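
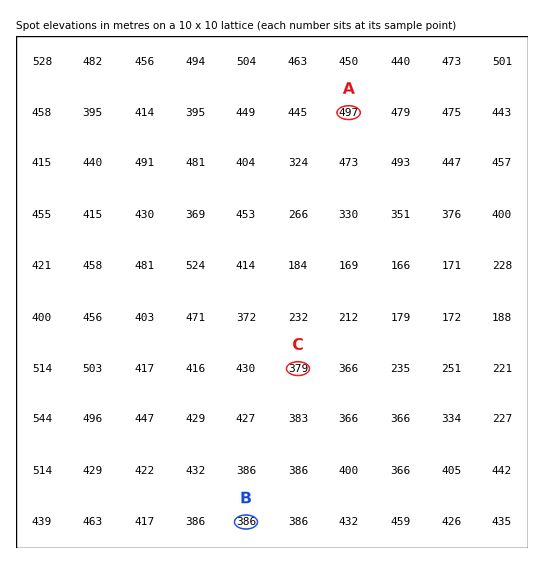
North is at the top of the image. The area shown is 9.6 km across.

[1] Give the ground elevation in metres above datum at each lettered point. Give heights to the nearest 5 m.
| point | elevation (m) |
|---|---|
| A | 495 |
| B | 385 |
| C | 380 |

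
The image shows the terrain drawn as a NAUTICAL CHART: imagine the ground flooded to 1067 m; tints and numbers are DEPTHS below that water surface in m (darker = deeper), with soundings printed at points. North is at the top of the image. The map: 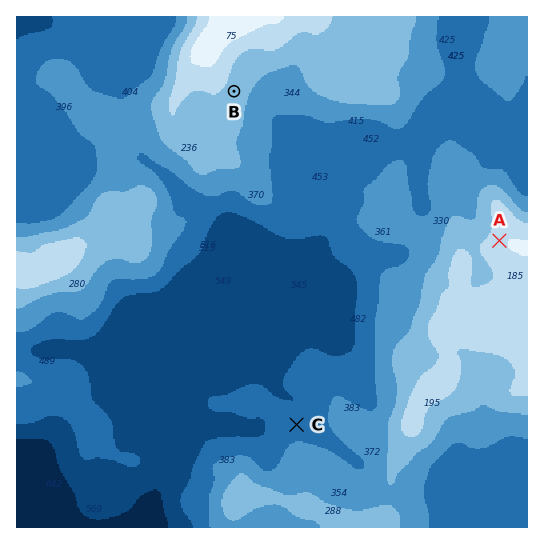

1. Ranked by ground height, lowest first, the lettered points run C B A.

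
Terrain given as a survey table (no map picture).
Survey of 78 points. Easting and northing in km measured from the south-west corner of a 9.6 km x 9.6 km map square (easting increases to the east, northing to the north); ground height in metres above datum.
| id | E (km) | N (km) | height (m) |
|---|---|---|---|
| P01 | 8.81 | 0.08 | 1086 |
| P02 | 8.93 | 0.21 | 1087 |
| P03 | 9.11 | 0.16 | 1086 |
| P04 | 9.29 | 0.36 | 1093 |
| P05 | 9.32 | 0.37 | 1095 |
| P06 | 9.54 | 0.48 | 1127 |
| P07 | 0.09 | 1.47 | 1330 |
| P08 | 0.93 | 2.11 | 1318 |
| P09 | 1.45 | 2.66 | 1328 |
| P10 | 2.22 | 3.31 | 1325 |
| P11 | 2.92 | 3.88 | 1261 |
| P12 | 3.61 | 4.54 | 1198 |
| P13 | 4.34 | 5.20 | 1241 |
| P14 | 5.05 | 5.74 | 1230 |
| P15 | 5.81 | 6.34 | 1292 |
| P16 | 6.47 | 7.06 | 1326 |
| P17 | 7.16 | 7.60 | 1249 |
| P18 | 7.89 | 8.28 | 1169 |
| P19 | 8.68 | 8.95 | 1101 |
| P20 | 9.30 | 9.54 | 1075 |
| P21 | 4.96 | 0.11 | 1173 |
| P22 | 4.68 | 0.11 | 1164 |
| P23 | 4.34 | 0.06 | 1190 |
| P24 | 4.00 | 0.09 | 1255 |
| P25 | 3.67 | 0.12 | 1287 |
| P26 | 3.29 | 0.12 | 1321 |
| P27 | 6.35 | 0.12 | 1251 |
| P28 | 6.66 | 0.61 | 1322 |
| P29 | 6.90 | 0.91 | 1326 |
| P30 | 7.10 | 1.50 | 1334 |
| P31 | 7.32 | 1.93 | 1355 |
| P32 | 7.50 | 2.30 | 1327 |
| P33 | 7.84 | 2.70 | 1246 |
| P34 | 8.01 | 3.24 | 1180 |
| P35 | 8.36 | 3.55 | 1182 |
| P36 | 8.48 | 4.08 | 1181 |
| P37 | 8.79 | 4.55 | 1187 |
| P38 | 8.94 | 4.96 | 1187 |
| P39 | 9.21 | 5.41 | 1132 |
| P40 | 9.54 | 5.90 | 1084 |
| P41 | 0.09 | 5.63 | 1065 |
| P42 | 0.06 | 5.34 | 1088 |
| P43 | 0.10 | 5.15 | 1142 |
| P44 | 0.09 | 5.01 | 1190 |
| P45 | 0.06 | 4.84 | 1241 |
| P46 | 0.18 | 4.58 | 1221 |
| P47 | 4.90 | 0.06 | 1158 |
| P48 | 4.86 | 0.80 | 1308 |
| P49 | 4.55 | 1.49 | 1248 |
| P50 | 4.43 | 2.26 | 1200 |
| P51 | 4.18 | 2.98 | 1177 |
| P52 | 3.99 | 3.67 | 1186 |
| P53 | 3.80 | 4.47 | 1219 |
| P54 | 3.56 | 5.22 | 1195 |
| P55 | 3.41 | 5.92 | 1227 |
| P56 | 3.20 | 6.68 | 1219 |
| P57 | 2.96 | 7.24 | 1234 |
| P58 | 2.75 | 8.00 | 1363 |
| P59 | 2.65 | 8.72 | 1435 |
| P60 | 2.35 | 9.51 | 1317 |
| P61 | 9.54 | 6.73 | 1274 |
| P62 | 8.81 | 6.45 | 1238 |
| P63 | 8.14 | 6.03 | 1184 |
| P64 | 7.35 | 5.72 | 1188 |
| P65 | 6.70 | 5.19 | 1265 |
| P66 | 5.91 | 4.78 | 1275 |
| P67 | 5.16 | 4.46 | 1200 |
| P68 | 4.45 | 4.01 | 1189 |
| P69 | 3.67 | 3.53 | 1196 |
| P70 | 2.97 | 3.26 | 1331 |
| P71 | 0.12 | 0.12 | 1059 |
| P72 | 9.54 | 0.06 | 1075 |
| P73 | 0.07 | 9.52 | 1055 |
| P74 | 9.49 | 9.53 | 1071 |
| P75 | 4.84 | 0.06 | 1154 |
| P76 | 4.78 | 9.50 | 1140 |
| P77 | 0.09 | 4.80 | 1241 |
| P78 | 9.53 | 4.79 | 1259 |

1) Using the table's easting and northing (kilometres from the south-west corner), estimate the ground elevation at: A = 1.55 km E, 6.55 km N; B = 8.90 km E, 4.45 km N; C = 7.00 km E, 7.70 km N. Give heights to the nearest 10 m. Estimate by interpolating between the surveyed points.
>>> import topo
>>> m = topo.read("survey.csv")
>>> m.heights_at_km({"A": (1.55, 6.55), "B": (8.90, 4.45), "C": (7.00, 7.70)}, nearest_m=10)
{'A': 1180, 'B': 1190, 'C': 1260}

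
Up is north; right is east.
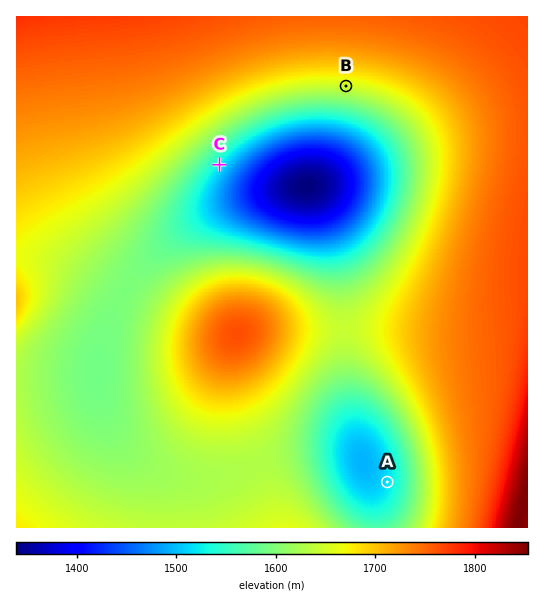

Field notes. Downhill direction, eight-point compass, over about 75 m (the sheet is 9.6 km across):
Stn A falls W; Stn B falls S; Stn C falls SE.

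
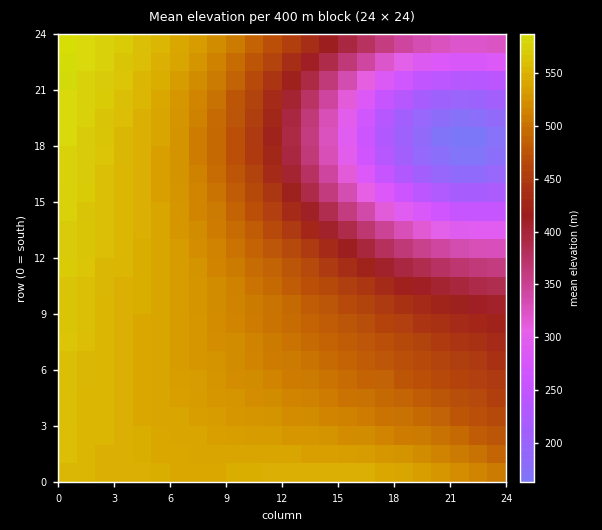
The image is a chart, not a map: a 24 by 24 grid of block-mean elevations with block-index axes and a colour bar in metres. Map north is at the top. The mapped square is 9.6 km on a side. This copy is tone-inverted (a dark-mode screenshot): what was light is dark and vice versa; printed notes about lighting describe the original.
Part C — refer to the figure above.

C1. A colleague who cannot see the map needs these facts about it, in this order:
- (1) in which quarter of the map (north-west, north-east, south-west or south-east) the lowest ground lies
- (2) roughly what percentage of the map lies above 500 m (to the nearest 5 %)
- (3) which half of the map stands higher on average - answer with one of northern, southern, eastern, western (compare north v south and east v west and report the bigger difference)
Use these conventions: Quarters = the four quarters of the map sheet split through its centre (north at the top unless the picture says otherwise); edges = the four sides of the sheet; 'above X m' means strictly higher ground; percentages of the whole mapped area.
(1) Look to the north-east quarter for the lowest ground.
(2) About 50 % of the map lies above 500 m.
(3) On average the western half of the map is the higher ground.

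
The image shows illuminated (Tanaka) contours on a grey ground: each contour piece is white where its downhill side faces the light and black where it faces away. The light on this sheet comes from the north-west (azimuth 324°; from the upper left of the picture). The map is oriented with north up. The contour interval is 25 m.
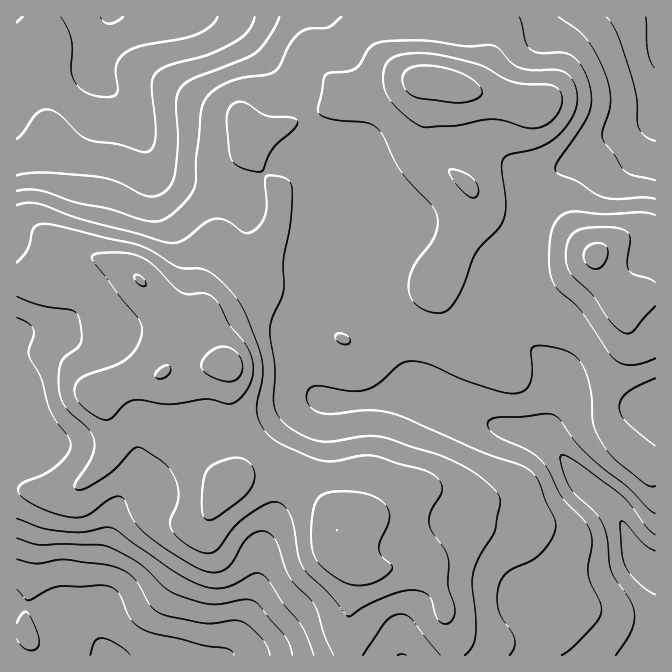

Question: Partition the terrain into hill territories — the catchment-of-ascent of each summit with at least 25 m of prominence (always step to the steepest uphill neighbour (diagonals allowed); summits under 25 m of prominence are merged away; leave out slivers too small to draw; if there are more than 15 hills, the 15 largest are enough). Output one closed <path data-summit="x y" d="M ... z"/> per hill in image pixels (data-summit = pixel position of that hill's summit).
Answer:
<path data-summit="227 365" d="M215 16l-199 1 1 639 208 0 6-6 7-13 18-47 3-35 5-18 14-32 8-50 13-27 14-20 7-7 30 2 30-4 27-6 21 0-10-4-7-7-17-39-15-20-21-17-28-12-9-9-5-13-2-22 5-33 4-9 9-9 12-6 4-6 3-15-2-24-7-4-20-5-6-6-8-21-12-20-61-66z"/><path data-summit="438 82" d="M655 16l-439 1 19 9 61 66 12 20 8 21 6 6 20 5 7 4 2 24-3 15-4 6-12 6-9 9-4 9-5 33 2 22 5 13 9 9 28 12 21 17 15 20 17 39 7 7 69 34 28 8 31 6 2-10 10-25 0-20-10-20-32-29-8-18-2-8 2-14 18-38 8-53 9-22 9-7 30-15 20-15 20-10 25-9 9-9z"/><path data-summit="337 530" d="M422 393l-15 0-27 6-30 4-30-2-12 14-22 40-8 50-14 32-5 18-3 35-18 47-11 19 175 0 1-26 3-10 11-12 23-14 22-6 33 0 15 5 5 6 4-12 6-6 20-10 17-3 35 1 18-3 17-7 7 1-6-10-7-20-10-18-42-39-16-23-13-12-13-5-17-2-28-8-53-27z"/><path data-summit="595 255" d="M655 116l-8 8-25 9-20 10-20 15-35 18-8 9-6 25-7 45-18 38-2 14 3 13 7 13 32 29 10 20 0 20-12 30 1 7 7-14 6-6 14-6 41-2 12-3 29-3z"/>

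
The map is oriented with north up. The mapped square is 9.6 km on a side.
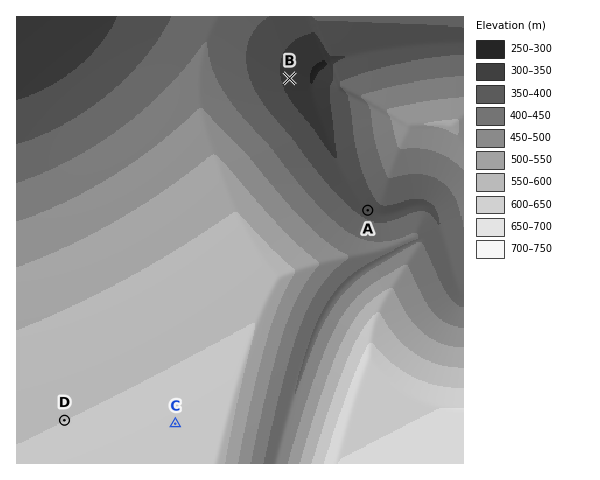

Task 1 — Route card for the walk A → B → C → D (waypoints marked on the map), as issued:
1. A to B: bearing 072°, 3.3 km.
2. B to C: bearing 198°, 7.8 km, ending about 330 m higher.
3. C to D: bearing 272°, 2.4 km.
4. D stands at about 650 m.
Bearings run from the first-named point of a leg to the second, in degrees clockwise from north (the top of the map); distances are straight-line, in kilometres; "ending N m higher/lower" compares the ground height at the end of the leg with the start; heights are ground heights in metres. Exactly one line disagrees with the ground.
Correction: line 1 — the bearing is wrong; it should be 329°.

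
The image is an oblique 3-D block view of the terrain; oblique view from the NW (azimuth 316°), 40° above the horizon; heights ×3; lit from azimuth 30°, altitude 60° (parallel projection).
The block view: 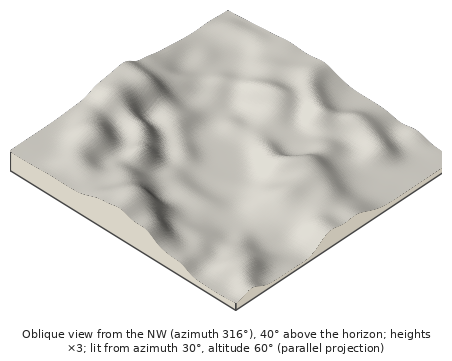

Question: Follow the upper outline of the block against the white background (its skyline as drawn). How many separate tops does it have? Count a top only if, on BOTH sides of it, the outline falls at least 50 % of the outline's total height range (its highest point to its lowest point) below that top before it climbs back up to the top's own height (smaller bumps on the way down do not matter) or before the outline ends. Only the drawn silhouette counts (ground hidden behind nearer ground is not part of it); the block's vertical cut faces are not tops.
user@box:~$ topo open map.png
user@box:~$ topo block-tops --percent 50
1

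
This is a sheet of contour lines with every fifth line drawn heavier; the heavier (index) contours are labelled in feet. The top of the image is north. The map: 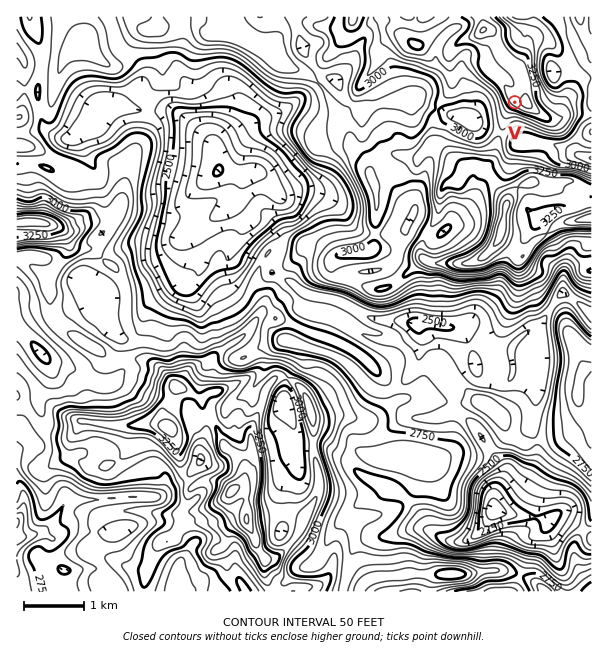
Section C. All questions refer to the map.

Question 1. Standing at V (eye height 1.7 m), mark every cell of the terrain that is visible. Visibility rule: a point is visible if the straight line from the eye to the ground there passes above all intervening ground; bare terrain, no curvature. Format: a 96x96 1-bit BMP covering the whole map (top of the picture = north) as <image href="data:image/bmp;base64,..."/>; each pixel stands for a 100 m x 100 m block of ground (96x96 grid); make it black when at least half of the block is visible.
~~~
<image width="96" height="96" href="data:image/bmp;base64,Qk2+BAAAAAAAAD4AAAAoAAAAYAAAAGAAAAABAAEAAAAAAIAEAAATCwAAEwsAAAIAAAAAAAAA////AAAAAAAAAAAAAB+AAAAAAAAAAAAAAA+AAAAAAAAAAAAAAAcAAAAAAAAAAAAAAAAAAAAAAAAAAAAAAAAAAAAAAAAAAAAAAHgAAAAAAAAAAAAAAHgAAAAAAAAAAAAAAPgAAAAAAAAAAAAAAOAAAAAAAAAAAAAAAeBAAAAAAAAAAAAAAeDAAAAAAAAAAAAAA+DAAAAAAAAAAAAAA/HgAAAAAAAAAAAAA//gAAAAAAAAAAAAA//gAAAAAAAAAAAAA/xwAAAAAAAAAAAAA8wwAAAAAAAAAAAAH8AwAAAAAAAAAAAAH8AwAAAAAAAAAAAAB8AwAAAAAAAAAAAAA8AwAAAAAAAAAAAAB8AgAAAAAAAAAAAABcBgAAAAAAAAAAAQGYBgAAAAAAAAAAAYOYBAAAAAAAAAAAA4OYAgAAAAAAAAAAA4OYAgAAAAAAAAAABwf4AgAAAAAAAAHgDwf4BwAAAAAAAgfgDg/4BgAAAAAABh+AAg/oBAAAAAAAD3+AAAfkDAAAAAAADH8AACLkCAAAAAAACAMAAP/2AAAAAAAAAAAAA//+AAAAAAAAAAAAB///AAAAAAAAAAAAB///AAAAAAAAAAAAD//8AAAAAAAAAAAMP/8AAAAAAAAAAAA///8AAAAAAAAAAAB///4AAAAAAAAAAAH//f/gAAAAAAAAAAPh///wAAAAAAAAAA/B///wAAAAAAAAAB+D///wAAAAAAAAAD8D/8IYAAAAAAAAAD8D/wAIAAAAAAAAAD8D/AAAAAAAAAAAAD4D+AAAAAAAAAAAADwD8AAAAAAAAAAAAHgD4AAAAAAAAAAAAHAD4AAAAAAAAAAAAHAH4AAAAAAAAAAAAPgPwAAAAAAAAAAAABwfgAAAAAAAAAAAAA5/gAAAAAAA/4AAAAf/wAAAAAAAA+AAAAf/wAAAAAAAAOAAAA//wAAAAAAAADAAAD/f4AAAAAAAABAAAD/v4AAAAAAAAAgAD//v4AAAAAAAAAABj//v8AAAAAAAAAAA///H8AAAAAAAAAAAPP/H8AAAAAAAAAQADP4H8AAAAACAAA4ADPwH8AAAAAHAAA8AD/gH8AAAAAHAAB8AH/AH8AAAAAGAHh///8IH8AAAAAOABn//7wYH+AAAAAOAAn/+Dh4H+AAAAAOBB//4A/wP+AAAAAOBj//gB/AD+AAAAA/w3/8AD+AB/AAAABz4//wAD+AB/AAABhj8//wAD/AB/AAABhj8f/wAD/4B/AAAADz8f5wAD3+D/AAAAHz4fggAD3/n+AAAAHz4fgAABn//+AAAAP34fgAABj/w/AAAAP/4PgOABD/w/8AAAM/wHgIAAD///+AAAAfwDgAAAD//H+AAAAf4DgAABB//D8AA4AP4DhgABB+fn4AB8AH4DnkABh8//AAA8AH//j4ABh//+AAD4AD/3BwADA//4AAPwADvzDgADA/58AAfwACHjHAACAPw/B//wAABh/AACAPgfA/7wCAAgPAAAAPAeAf5gAAAAHAAAAOAAAf5AAAAAAAAAAAAAAf4AAAAAAAAA="/>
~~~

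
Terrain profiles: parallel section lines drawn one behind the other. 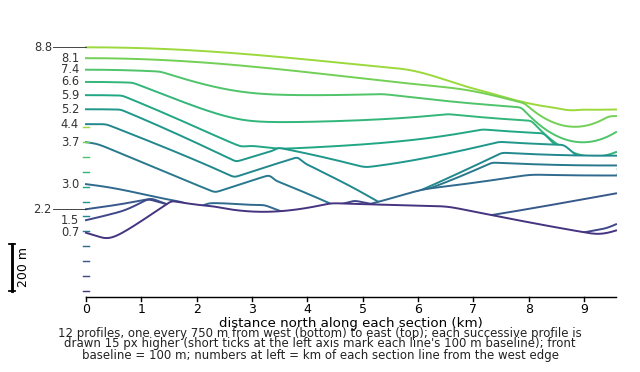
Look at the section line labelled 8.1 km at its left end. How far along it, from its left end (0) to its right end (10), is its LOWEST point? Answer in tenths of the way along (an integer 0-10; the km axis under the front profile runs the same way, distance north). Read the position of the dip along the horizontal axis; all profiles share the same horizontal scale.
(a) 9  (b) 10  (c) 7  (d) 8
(a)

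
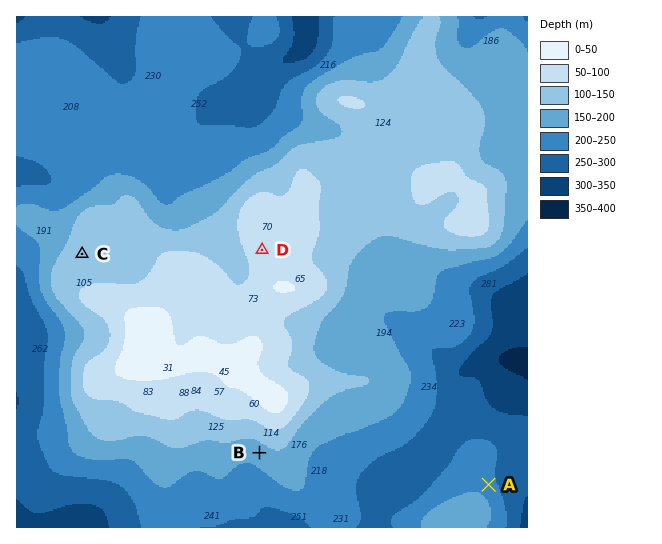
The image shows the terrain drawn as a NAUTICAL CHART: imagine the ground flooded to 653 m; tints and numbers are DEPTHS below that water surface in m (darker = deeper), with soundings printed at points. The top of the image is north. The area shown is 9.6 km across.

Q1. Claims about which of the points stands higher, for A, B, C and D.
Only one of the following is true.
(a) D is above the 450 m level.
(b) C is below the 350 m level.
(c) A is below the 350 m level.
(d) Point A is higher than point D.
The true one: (a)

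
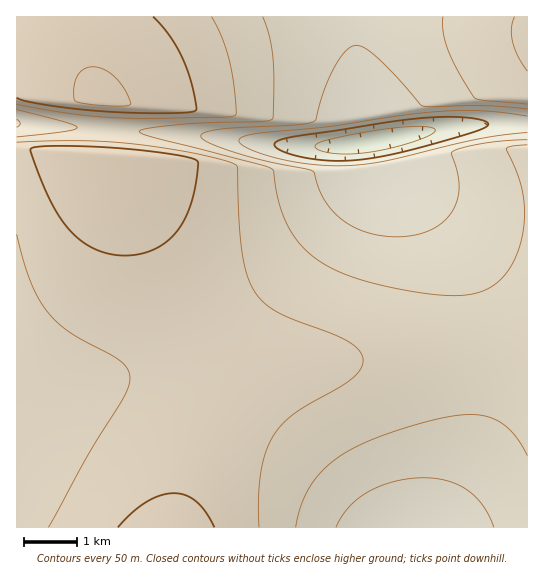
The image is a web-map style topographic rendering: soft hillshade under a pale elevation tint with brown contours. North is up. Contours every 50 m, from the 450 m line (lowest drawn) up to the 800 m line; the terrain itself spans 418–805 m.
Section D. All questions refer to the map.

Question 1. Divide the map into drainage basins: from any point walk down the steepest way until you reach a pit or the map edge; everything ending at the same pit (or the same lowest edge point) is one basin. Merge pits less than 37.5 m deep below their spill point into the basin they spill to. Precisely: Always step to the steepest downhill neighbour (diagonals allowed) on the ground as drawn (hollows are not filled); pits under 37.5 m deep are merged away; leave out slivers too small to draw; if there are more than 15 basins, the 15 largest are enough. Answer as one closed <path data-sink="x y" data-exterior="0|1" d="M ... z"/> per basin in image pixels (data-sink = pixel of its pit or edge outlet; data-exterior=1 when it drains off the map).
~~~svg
<path data-sink="370 142" data-exterior="0" d="M527 16l-511 1 1 39 30 3 24 9 20 17 10 15 5 0 3 3-3 54-90-7 1 378 158 0 13-47 17-38 32-48 18-19 11-7 25-5 32-3 205-7z"/><path data-sink="409 527" data-exterior="1" d="M527 355l-53 0-151 6-32 3-25 5-11 7-18 19-32 48-17 38-12 46 351 1z"/><path data-sink="17 123" data-exterior="1" d="M31 56l-15 1 0 92 90 8 3-54-3-3-5 0-10-15-20-17-18-8z"/>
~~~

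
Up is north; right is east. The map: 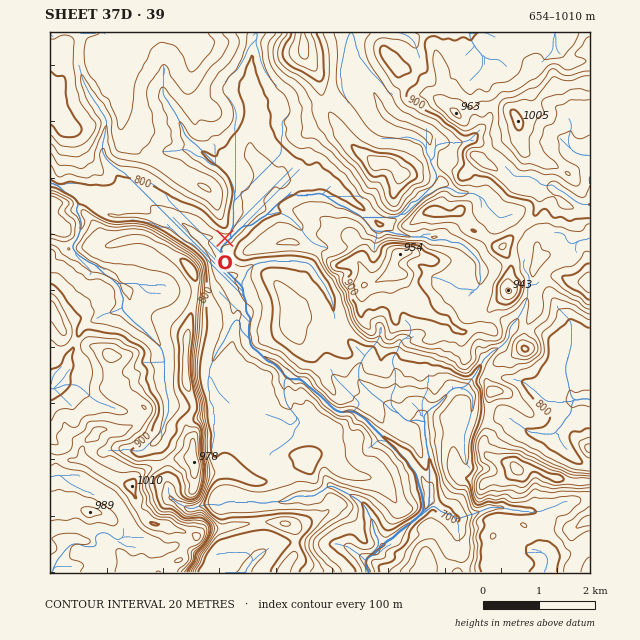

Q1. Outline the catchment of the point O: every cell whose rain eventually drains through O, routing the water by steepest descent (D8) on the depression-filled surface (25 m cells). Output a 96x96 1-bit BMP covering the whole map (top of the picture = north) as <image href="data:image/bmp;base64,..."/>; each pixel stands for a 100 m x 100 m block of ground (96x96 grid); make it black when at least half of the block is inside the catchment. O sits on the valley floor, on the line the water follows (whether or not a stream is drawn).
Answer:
<image width="96" height="96" href="data:image/bmp;base64,Qk2+BAAAAAAAAD4AAAAoAAAAYAAAAGAAAAABAAEAAAAAAIAEAAATCwAAEwsAAAIAAAAAAAAA////AAAAAAAAAAAAAAAAAAAAAAAAAAAAAAAAAAAAAAAAAAAAAAAAAAAAAAAAAAAAAAAAAAAAAAAAAAAAAAAAAAAAAAAAAAAAAAAAAAAAAAAAAAAAAAAAAAAAAAAAAAAAAAAAAAAAAAAAAAAAAAAAAAAAAAAAAAAAAAAAAAAAAAAAAAAAAAAAAAAAAAAAAAAAAAAAAAAAAAAAAAAAAAAAAAAAAAAAAAAAAAAAAAAAAAAAAAAAAAAAAAAAAAAAAAAAAAAAAAAAAAAAAAAAAAAAAAAAAAAAAAAAAAAAAAAAAAAAAAAAAAAAAAAAAAAAAAAAAAAAAAAAAAAAAAAAAAAAAAAAAAAAAAAAAAAAAAAAAAAAAAAAAAAAAAAAAAAAAAAAAAAAAAAAAAAAAAAAAAAAAAAAAAAAAAAAAAAAAAAAAAAAAAAAAAAAAAAAAAAAAAAAAAAAAAAAAAAAAAAAAAAAAAAAAAAAAAAAAAAAAAAAAAAAAAAAAAAAAAAAAAAAAAAAAAAAAAAAAAAAAAAAAAAAAAAAAAAAAAAAAAAAAAAAAAAAAAAAAAAAAAAAAAAAAAAAAAAAAAAAAAAAAAAAAAAAAAAAAAAAAAAAAAAAAAAAAAAAAAAAAAAAAAAAAAAAAAAAAAAAAAAAAAAAAAAAAAAAAAAAAAAAAAAAAAAAAAAAAAAAAAAAAAAAAAAAAAAAAAAAAAAAAAD8AAAAAAAAAAAAAAH8AAAAAAAAAAAAAA/8AAAAAAAAAAAAAB/8AAAAAAAAAAAAAH/+AAAAAAAAAAAAAP//AAAAAAAAAAAAAP//gAAAAAAAAAAAAP//gAAAAAAAAAAAwf//gAAAAAAAAAAA8f//wAAAAAAAAAAA////wAAAAAAAAAAR////wAAAAAAAAAA/////wAAAAAAAAAB/////gAAAAAAA+AH/////gAAAAAAB/4//////gAAAAAAB////////wAAAAAAB////////4AAAAAAB////////8AAAAAAB////////+AAAAAAD/////////AAAAAAD/////////gAAAAAD/////////gAAAAAH/////////gAAAAAH/////////AAAAAAf////////4AAAAAB/////////wAAAAAH/////////gAAAAAP//////H8+AAAAAA//////+AAcAAAAAD//////gAAAAAAAAP/////+AAAAAAAAAf/////8AAAAAAAAA//////4AAAAAAAAB//////wAAAAAAAAB//////wAAAAAAAAB//////gAAAAAAAAB//////AAAAAAAAAB//////AAAAAAAAAD/////+AAAAAAAAAD/////+AAAAAAAAAD/////8AAAAAAAAAD/////8AAAAAAAAAD/////8AAAAAAAAAD/////8AAAAAAAAAD/////8AAAAAAAAAD/////4AAAAAAAAAB/////wAAAAAAAAAB/////gAAAAAAAAAA/////gAAAAAAAAAAf////gAAAAAAAAAAP////gAAAAAAAAAAH////gAAAAAAAA="/>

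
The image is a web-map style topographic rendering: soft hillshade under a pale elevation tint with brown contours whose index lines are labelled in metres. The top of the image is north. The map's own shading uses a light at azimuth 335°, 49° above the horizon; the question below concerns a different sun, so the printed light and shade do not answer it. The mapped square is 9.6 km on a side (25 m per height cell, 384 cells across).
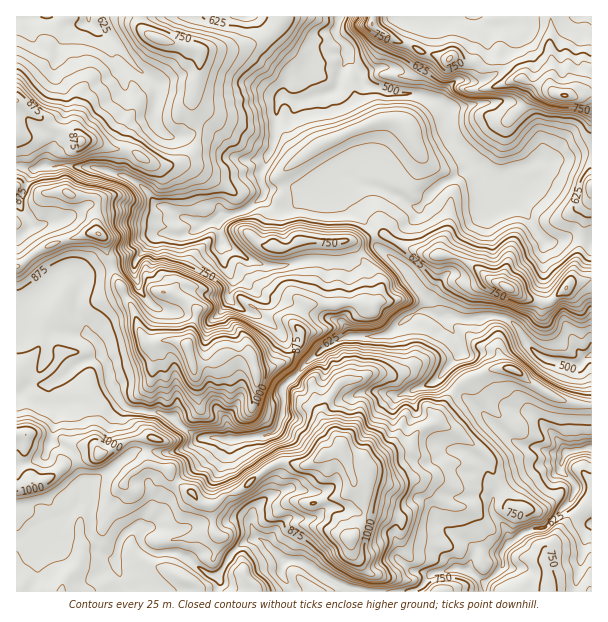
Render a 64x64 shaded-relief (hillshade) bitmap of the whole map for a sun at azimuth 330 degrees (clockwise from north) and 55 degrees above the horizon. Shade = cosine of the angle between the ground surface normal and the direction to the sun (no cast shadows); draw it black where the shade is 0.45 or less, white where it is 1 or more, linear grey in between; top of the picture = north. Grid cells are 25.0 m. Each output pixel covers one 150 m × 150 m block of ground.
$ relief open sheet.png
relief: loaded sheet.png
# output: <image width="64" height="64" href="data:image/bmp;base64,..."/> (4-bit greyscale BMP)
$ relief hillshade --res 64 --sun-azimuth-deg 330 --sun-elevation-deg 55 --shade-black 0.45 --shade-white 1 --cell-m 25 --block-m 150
<image width="64" height="64" href="data:image/bmp;base64,Qk12CAAAAAAAAHYAAAAoAAAAQAAAAEAAAAABAAQAAAAAAAAIAAATCwAAEwsAABAAAAAAAAAAAAAAABEREQAiIiIAMzMzAERERABVVVUAZmZmAHd3dwCIiIgAmZmZAKqqqgC7u7sAzMzMAN3d3QDu7u4A////AKq7upqqqqqqqZq7u6q6mqrMuVEAATV97cupzsu7upm8qqu7maqqqqqqqqq8uqmbu7unQhM0Z3rd3Kid3Lu6mbyqq7upmqqqq7u7qIzKiZu7qWQjR4mYh4q7uXrcu6qZvKqqu7qZqqq7u7qYatyZmaqHZVZlWKmId3eaicu7qpmsqqqquqmauqqqmJp1vKqoh3Zoh3dVeJmZiJqIzcy6mJuqqqqqqZq7upmZqYVZqZiHd3moVnZniZqZmYWN7tupm6qqqqqpmaq7uqqqqWeXiYeJq7pkV3Z5qqmZh2at7rqqqqqqqqqYiaq6qqqZmJh4mavMzJVGh2iZmZmZdSSN2pmqqqqqqqmImaqYiHZ4mpeJmszLp1aJZ5mZmZmIZDbdqYmaqqqrqYeJqpiJdUSLupmZqqqXZnmHiZqZmquqln3KZWeaqqupmImaqazJUji8zMuqmZdmVoiJmqmau7u7etyGVGiqq7qZmZnMrO7XJHm7uqu6mGdmeImZmZmrury5vLuoVYmazKmZmby67/6lZ3eIiaqoZ4iZmaqpmZqqm8ubvMynd2asypq5isvO//yIiIiJqql3mqqqqqqZmZmYy7uavMuZdEnMu8yZq7zf/+zNypmaqoeJqqqqqZmZmZit7ZiLy6u6ZYqoeau7vN3v/+7tuqq6mYmZqqqqqqqZh3rNmHnMzMzKmZh1SKurvN7//u7bqbubqpmZmaqqqZmHZma6iczN3N3cy6l0RVZEad/u7u3JrKu7qYmZqqqpmYh3Zdy6zMzczd7cq7URNTACbe3e7tyLzMvLmaqqqpqpmIiI3cu7u7u83cupmFVWhABKy83d3am93My6qqqpqqmId3fMu7u7uquph2aJdmWaIEq7zLvNuKzt3cuqqZmZmYd4mruqqqqqq5dUV4dlVnpgG83MuZq5mb7u7bqZmZmIibzMqqq7uqqqu4ZXdlVWaXAG7szadmZnaL3uypmZiHm7vN2aqqu7qaq7p2d3Znd4kQCe7N25dVZ1Vq7sqZh3iqvN3aqqqruqqqqoeImHiImWEAr+7tzKmal1a+/tuqqYrMvNqqqqqqqrqamImqqZmZiXAK/u7d3MzKh4zu7dypm6qqy6qqqqqquomZiarLqql5ygCO/t3d3dy6mszdy6qpiIiLuqq7qqq6m6qrmt3MuYnMcAPO3d3e7cu6u9y5iod4mIqqqqqqqqq83d253u3Jm7umAAaHec3dy7u83smIdViYiqqqqqmquszd7sjO/rq8u8qXMxAASru7u7ze2pdkRnZqqqqaqaqry8zNxl3tzMzMyphlZSACeqqqqZqoQ1UUVFqqqqqqqqu6qqq6Rs3MzMy6mHaalQAXmZh1RDABaDE0Sqq6qquqm7uZmrp1vMzMy7u7u7u6hkaJhmUxABWbozVImquqq7upzMuqu5ad3MzMzLzM3MuZmZiHeGM1Zp3rdmV5qqqru7nN3czLqazM3d3MvMzMy4iql5qqmsyojO7JlFeJqqq7md7u3Lu7zMzN3dzLu7zLmal2earN7Lqc7uzJZGeZmql23u3My6vMy5iKu7qqu7qqh3ZXrN3tmave7L23RFZ4h3ad3t3am8uXZmVniHiJmpiJu5q83e2om83tvdynVVVUNYvd3eyauXiquYiJmHeIir3ty8zd7rmavMyrzd26l3Yyabu83sqpq93dzM3duZmrze7KvM3uyqqaq5m7zN3cplRYmqqrzN7sze/t3e7cu6q83tqbvN7bupmZmqmqu8ymQ0eaqpma3u3M3u3d3dy7uqvMy5mrvMy7upmMqYmJq5ZTNomIiIiJvcury7u7u7u7qry6maqru7zMupu6mIirp2VWZWZ3d4dpzKqqqqq7u7qprMqZqqqqvM3bqt3Mu83LmHhURVZniZirqqqqqqq6qpmKy5mqqqq7vNy63u7czcy6hWZmZ3iaqrqZmqqqqqqqqYirqqqqqqq8zdu97tu8y6hVeIiIiZmZvKmJqqqqqqqpiImqqpqqqrvN6Yiqp2dmVniaqZmJmZm9ypiJqqqqqqmZmaqpiImqq8zXdndzAkZ5q7vLqYiIiJzcuYiJqqqqmZmqqph2aJqqq8iHialUebu7vMy5h3d3e93cqYiJmqqpmaqpiIZniZmqqZmZu7iavLu7u7qYiHd6zd3cuYiJmamJqqmIh2Z4iJqZqaq8uqq7qrqZqZiIh3m83d3dupmaqYmqqZmYZWd3iYqaq8y6qrqqu6mZmZmIibvMzd7ty7u6mau7u7qGVUREWavMzbqru5mrupmZmZiJqru7zd7t3cuqqrvMzKdCAAA5qs3cyqq7qavLqZmZiImqqru7zN3d3LqXVFZ5l0IhE1mavMy6qqu6q8upiZmHiJqZqru7u6qZhlZlQyJFeJqpmqq8zLqqq7qqu7mIiHd3iqqZq6uod2ZUFauqqGeszMy7qrvMy6qrupmqqYh3ZmZ5qqmbuqmZhlUhaJrNy83LzLu7q8zLuqupiJmpiId2Zmiaqpq6mZh1VnRYqrzdzMu7y7urvMu7uph3iZmIiId2V5mqmrmGQ0V6yoq7u83Mu8zLu7q7u7u5h3iau6qZmYdVeaqqqGM1erzdu7u7vMy7vMu7uru7u6mZqrzMzLu7qGVYmapjNHm8zMy7u7u7zLu7u7u7qru6qrzMzMzMzMy6hlV4q3VZq7u7u7u6u7u8uru7u7uqq6qrzMzMzMzMzcuXVVacqpm7u7u7u7qqq7u6q7"/>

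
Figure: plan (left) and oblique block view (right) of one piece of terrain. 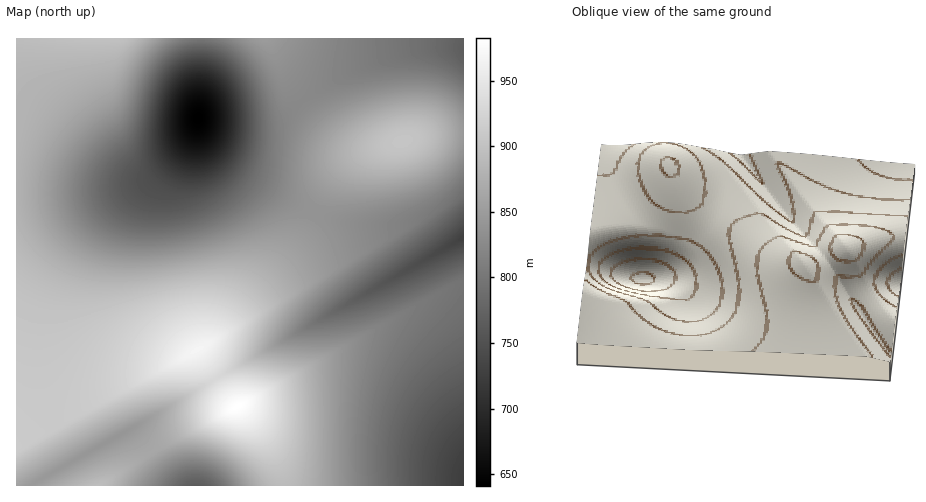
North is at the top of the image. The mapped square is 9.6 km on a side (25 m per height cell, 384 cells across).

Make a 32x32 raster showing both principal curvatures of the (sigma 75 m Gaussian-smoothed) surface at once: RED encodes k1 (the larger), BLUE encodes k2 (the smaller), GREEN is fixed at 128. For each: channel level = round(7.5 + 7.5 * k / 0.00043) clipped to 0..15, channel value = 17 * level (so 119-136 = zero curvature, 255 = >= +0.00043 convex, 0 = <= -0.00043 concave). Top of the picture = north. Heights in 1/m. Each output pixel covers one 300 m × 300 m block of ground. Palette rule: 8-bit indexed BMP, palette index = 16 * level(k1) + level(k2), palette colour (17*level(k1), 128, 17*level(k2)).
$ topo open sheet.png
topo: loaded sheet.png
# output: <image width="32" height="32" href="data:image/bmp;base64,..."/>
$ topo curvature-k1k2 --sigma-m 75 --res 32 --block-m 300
<image width="32" height="32" href="data:image/bmp;base64,Qk02CAAAAAAAADYEAAAoAAAAIAAAACAAAAABAAgAAAAAAAAEAAATCwAAEwsAAAABAAAAAAAAAIAAABGAAAAigAAAM4AAAESAAABVgAAAZoAAAHeAAACIgAAAmYAAAKqAAAC7gAAAzIAAAN2AAADugAAA/4AAAACAEQARgBEAIoARADOAEQBEgBEAVYARAGaAEQB3gBEAiIARAJmAEQCqgBEAu4ARAMyAEQDdgBEA7oARAP+AEQAAgCIAEYAiACKAIgAzgCIARIAiAFWAIgBmgCIAd4AiAIiAIgCZgCIAqoAiALuAIgDMgCIA3YAiAO6AIgD/gCIAAIAzABGAMwAigDMAM4AzAESAMwBVgDMAZoAzAHeAMwCIgDMAmYAzAKqAMwC7gDMAzIAzAN2AMwDugDMA/4AzAACARAARgEQAIoBEADOARABEgEQAVYBEAGaARAB3gEQAiIBEAJmARACqgEQAu4BEAMyARADdgEQA7oBEAP+ARAAAgFUAEYBVACKAVQAzgFUARIBVAFWAVQBmgFUAd4BVAIiAVQCZgFUAqoBVALuAVQDMgFUA3YBVAO6AVQD/gFUAAIBmABGAZgAigGYAM4BmAESAZgBVgGYAZoBmAHeAZgCIgGYAmYBmAKqAZgC7gGYAzIBmAN2AZgDugGYA/4BmAACAdwARgHcAIoB3ADOAdwBEgHcAVYB3AGaAdwB3gHcAiIB3AJmAdwCqgHcAu4B3AMyAdwDdgHcA7oB3AP+AdwAAgIgAEYCIACKAiAAzgIgARICIAFWAiABmgIgAd4CIAIiAiACZgIgAqoCIALuAiADMgIgA3YCIAO6AiAD/gIgAAICZABGAmQAigJkAM4CZAESAmQBVgJkAZoCZAHeAmQCIgJkAmYCZAKqAmQC7gJkAzICZAN2AmQDugJkA/4CZAACAqgARgKoAIoCqADOAqgBEgKoAVYCqAGaAqgB3gKoAiICqAJmAqgCqgKoAu4CqAMyAqgDdgKoA7oCqAP+AqgAAgLsAEYC7ACKAuwAzgLsARIC7AFWAuwBmgLsAd4C7AIiAuwCZgLsAqoC7ALuAuwDMgLsA3YC7AO6AuwD/gLsAAIDMABGAzAAigMwAM4DMAESAzABVgMwAZoDMAHeAzACIgMwAmYDMAKqAzAC7gMwAzIDMAN2AzADugMwA/4DMAACA3QARgN0AIoDdADOA3QBEgN0AVYDdAGaA3QB3gN0AiIDdAJmA3QCqgN0Au4DdAMyA3QDdgN0A7oDdAP+A3QAAgO4AEYDuACKA7gAzgO4ARIDuAFWA7gBmgO4Ad4DuAIiA7gCZgO4AqoDuALuA7gDMgO4A3YDuAO6A7gD/gO4AAID/ABGA/wAigP8AM4D/AESA/wBVgP8AZoD/AHeA/wCIgP8AmYD/AKqA/wC7gP8AzID/AN2A/wDugP8A/4D/AHRwcIaHqOjHl4eGZVRUZYWWpqeXl4eHh3d3d3d3d3d3h4dzcIKHl8fnt4Z1ZGV1hqamp5eHh4d3d3d3d3d3d3fXp4eHgYCEl5fH1qWFdoaWpqenl4eHh3d3d3d3d3d3d4fHx5eHhnBwhZam1taXl6e3p6eXh4eHd3d3d3d3d3d3h4eXx7eHh4VwcYaWtujZuLinl4eHh4d3d3d3d3d3d3eHh4eHp9e3h4dzcIOXqMnqyaiYh4eHh4eHh3d3d3d3d4eHh4eHh7fXp5eGgoClqanJ2aiHh4eHh4eHh4eHh4eHh4eHh4eHh5fH16eXlpCgp5iYx8eXh4eHh4eHh4eHh4eHh4eHh4eHh4eX2MiYmJWQgYeHp9e3h4eHh4eHh4eHh4eHh4eHh4eHh4eHqNm5mJeDcHKHh6fXp4eHh4eHh4eHh4eHh4eHh4eHh4eHmLjYqIeGcXB0h4e315eHh4eHh4eHh4eHh4eHh4eHh4eHh5jIx5eHdXBwdYeXx8eXh4eHh4eHh4eHh4eHh4eHiIiIh4en18eHh3RwcXaHl9e3h4eHh4eHh4eHh4eXh4iIiIiIh4eHp9enh4dycHKHh6fXp4eHh4eHh4eXl5eXl4iIiIiHh4eHh7fXp4d2cXB0h4e4yIeHh4eHh4eHh4eHh4iYl5eHh4eHh5fHx5eHdnBwhoeYh4eHh4eHh4eHh4eHh4eXl5eXh4eHh4eXx7eHh4SAgYaHh4eHh4eHd3d3d3d3h4eXl5eHh4eHh4eHp9eniIeCgIeHh4eGdnZ2dnZ2dnd3h4eHl4eHh4eHh4aGh7fHmIeGh4eHh4Z2dnZ2dnZ2dnZ3h4eHh4eGhoaGhoaFhYanqIeHh4eHdnZ2dnZ2doaGh4eHh4eGhoaGhoaGhoaGhoaWqIeHh4d2dnZ2doenlpaGlpeXh4eHh5eXl4eHh4eHh4aWh4eHh4d2dnaGppaWhYWGlqaXh4eHl5eYmJiYmJiYmJeHh4eHh3d3dqallXV1dXWGlqeHh4iYmJiYqKioqJmZmIeHh4eHh4eXppWFdGRkZXWWp6eHh4iYmJioqKipqamZh4eHh4eHh6enlnVkVFRkdYanp4eHh4eYmJioqKmpqamHh4eHh5eYuKeGdmRTU1Rmhqe3loaGh4eHmJiYmKmpqIeHh4eHh5i4p4dmZFNTZGaGp7eXhoaGhoaHh4iImJiYh4eHh4eHmLinh3ZkY2NkdZant5eHhoaFhoaGhoeXl5eHh4eHh4eXt6eWdWRkZGWFlre3h4eHh4aFhYWFhoaGloeHh4eHh4e3ppaFdWRkdYWmt6eHh4eHh4eHhoWFhYWFh4eHh4eHh6e3loZ1dXWFlqa3l4eHh4eHh4eHh4eHhoY="/>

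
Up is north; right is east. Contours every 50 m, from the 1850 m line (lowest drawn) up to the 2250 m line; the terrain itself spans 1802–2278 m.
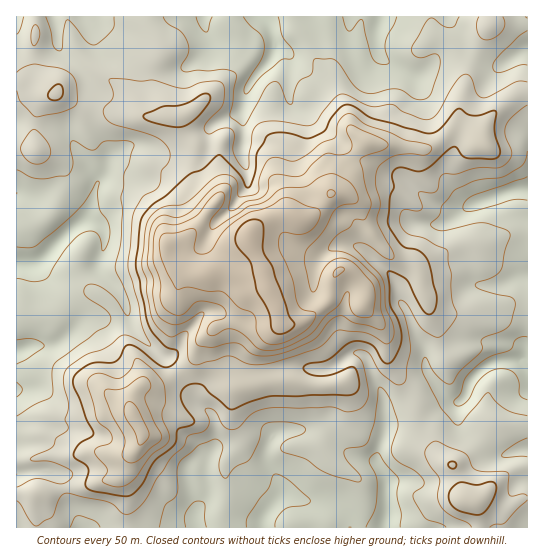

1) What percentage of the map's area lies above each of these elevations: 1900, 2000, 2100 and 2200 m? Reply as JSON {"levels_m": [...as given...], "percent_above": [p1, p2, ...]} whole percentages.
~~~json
{"levels_m": [1900, 2000, 2100, 2200], "percent_above": [72, 30, 14, 5]}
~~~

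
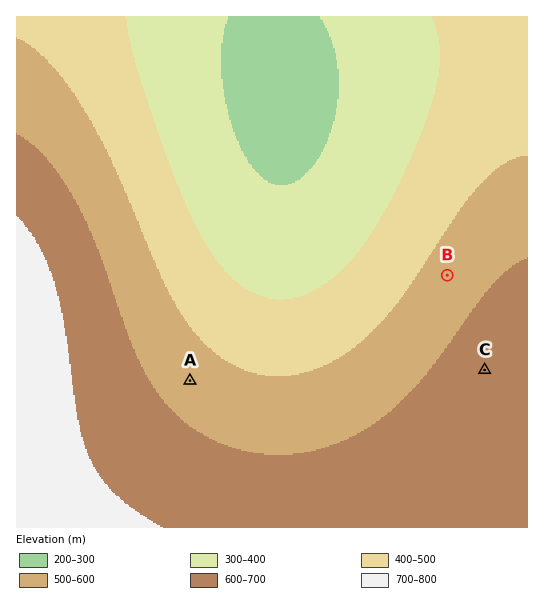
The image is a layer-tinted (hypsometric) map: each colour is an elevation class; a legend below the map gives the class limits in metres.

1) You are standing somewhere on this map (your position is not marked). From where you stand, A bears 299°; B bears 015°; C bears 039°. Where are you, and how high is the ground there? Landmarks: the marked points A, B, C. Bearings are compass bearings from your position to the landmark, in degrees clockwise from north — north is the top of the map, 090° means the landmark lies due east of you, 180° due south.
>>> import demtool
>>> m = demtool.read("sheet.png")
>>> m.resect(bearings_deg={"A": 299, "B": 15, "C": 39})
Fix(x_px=389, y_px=490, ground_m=660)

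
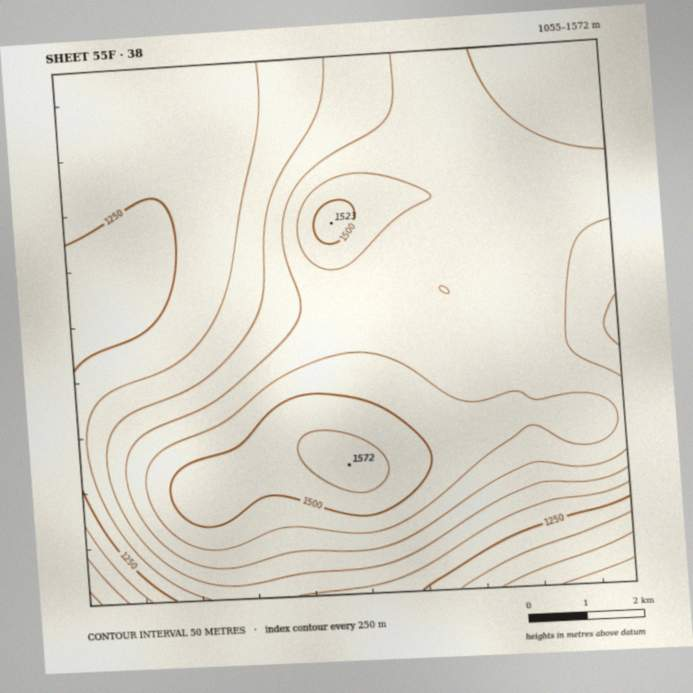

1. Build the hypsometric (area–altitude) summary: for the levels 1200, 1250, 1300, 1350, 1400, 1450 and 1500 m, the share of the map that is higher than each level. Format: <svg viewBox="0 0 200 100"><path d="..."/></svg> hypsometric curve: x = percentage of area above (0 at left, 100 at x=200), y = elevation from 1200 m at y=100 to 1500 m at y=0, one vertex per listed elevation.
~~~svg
<svg viewBox="0 0 200 100"><path d="M194 100l-13-17-34-16-19-17-22-17-59-16-31-17"/></svg>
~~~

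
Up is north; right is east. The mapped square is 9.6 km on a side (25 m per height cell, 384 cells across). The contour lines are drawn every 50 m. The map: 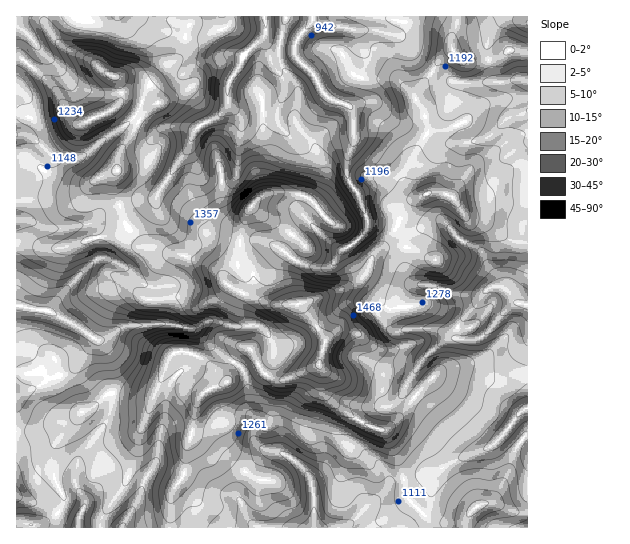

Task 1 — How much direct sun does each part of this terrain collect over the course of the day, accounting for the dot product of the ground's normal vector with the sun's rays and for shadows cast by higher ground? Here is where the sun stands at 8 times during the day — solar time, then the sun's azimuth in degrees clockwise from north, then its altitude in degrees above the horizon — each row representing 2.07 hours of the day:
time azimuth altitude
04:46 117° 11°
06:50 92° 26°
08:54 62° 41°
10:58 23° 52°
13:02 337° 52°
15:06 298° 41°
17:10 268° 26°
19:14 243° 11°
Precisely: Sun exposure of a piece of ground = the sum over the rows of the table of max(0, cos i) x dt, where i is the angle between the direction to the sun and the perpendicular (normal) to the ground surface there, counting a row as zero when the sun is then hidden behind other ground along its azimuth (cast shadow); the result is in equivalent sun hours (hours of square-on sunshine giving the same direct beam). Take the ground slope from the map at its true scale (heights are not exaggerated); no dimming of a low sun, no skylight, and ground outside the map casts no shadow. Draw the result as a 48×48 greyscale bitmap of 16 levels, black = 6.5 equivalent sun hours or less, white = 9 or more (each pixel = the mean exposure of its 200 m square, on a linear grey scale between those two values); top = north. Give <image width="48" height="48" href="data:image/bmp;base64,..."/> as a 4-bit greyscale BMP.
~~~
<image width="48" height="48" href="data:image/bmp;base64,Qk32BAAAAAAAAHYAAAAoAAAAMAAAADAAAAABAAQAAAAAAIAEAAATCwAAEwsAABAAAAAAAAAAAAAAABEREQAiIiIAMzMzAERERABVVVUAZmZmAHd3dwCIiIgAmZmZAKqqqgC7u7sAzMzMAN3d3QDu7u4A////AM3LmKunq6q6u7u7qZmJmKzcy7vMu6iZh93dpay3e7qqu7u6iaiJmZrNy7vdzMhnrNzMyXvKebqqvMzKqYiZmru7y83c3d3M3Ym7y4rMl7u5q7upqZqpi7upvN3M3d7tzJvMy6vMx73cqqmbzMy3ermZq83c3d7tzKzMu8zMx3zMuqq83u7CepeKqbzM3d7t3bzLu8zLqWmZmbur3ttCeImqeJq7vN3e3MzLqrzKmHiJqaqruYUmiKyUJom7uqvO2svMuazLmWesy6qIZFWKmacQI3mru6mL7dzMy5q8u3aru8ymmoiZh0Fr24mqu7uGvtzdzLqbu5eIl7zKeZd1MDru3bmaq7u5jd3d3dyru7mYlmd3VlUwBrurvNuqqrzKd73d7t27zMqqu1ImYgBGd1aKu9yqqry6l7zM3e3d3czM3dt4Q1MjQ1iqur26q7zMy8zM3N7e7cy93N3ZjN2meczLu5vdu7zN3d3cyt3e3My7vN7HrM3cy8zJq6fd3czM3d3d2azdu83c3duJyrzd2GZWmoZs3d3c3d3e27rNzdzLu7vd2qqpukRa3dyrzLvdzN7ty5ZZ3du6iN3dynQ23bvcubzKmqe+3N3bp2ZBAAAQAHZXUQFJze3dhiETatyc3dyZdVVUIRE3gwN1Iliqm93KmpiIqs3L3ZhmqYiZm8zLzJiKve3duYh4q83d3MzMqqmXa8vLzdy7unnNze7cvcp3q83JM2iquZmHVsu83JqYhq3dy93cvM25qoQABGZnmXZnY13tqKqGi93d3d7airurqohmdmiGeIiJhiV0Wby6ze3d3dyXeLu8qZvdy6lWZ8zd25RIzd3dy83d3Lq8xwa93N3u3ZNZq93d3t3M3e7dvMzLqZvekAB87d3d1AOLzN26mrzM3d3czcy4eKzbespWzMzMcoq7zJmqqZvN3dzM3d25m8y6vtxQrMqYR7zLvMzLu7qszLzd3evMyZmr3dtD3clVe8y8zN3My5eImpvt3ey7zLzd7scW3d3L3by8zczM3MqHWYXdzcmty7zN3qMIzc3t3bu8zMzM3u7cq7J+3KiN3d3d3Zet3d3e3dvMzM3MzN3d3MYq3Mqc3e3czYqr3d3d7u3N3d25UjvezMxGvN28zt3MzYqb3d3d3e7czdynIQGu2s3GnN7Lrd3N3Jl43d3Lurzd3JqXV1AY24q4Wt3avdzd7ZeK3d3d26q97cuXvttjnIIkRJ3bzdzd7sm93Kvd3durzcuZze7re8lmZ3vKzN3d7bnNypvM3d27u8uKzd3Nu93bmZmKzM3d12Z3iK3N3e7d3aiNzKZXm83cypaN3dzdlompit7M3c3d3Wje2lWsy93L7aWM7s3sabzcze7bpkaHd63dpo3d3uzLzdt53c7His3c3t3bZqqnRN24jNzdzczNyYqHvdypq93d3szLnNzMq9qK3czd3Lu7y3Q0rcmt3d3d7czL3czN7smc3c3cqqq8zMuIm7l97d3Ny6u83MzN7rrNzN3dzMzN3N3LuKqbupmqu7zN3czNyw=="/>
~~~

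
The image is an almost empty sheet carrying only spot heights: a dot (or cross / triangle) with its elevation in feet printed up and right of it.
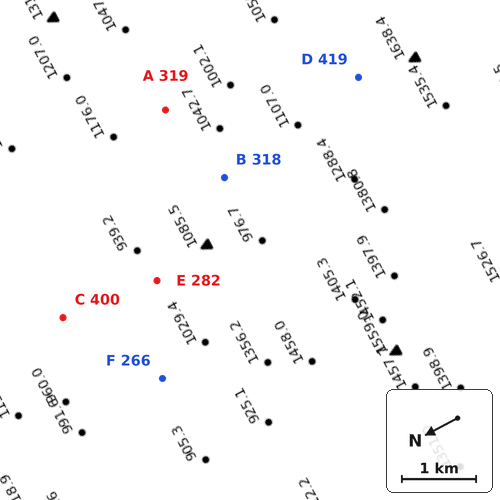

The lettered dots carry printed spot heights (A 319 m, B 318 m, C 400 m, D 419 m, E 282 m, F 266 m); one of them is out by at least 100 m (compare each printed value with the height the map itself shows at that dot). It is C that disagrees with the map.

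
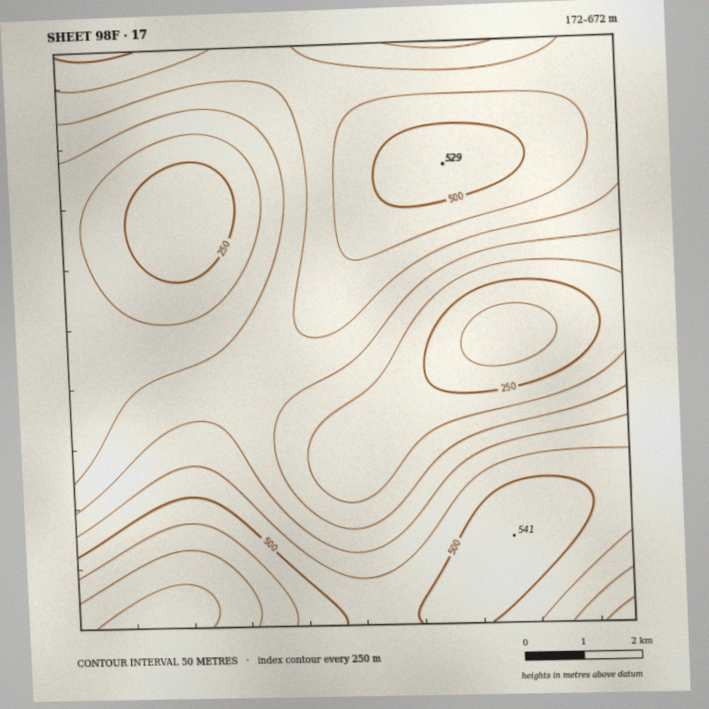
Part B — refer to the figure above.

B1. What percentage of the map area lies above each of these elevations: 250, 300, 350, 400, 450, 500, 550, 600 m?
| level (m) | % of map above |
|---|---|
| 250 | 92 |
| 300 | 80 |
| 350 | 65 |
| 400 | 48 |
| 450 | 30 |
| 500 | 15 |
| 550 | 5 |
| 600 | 3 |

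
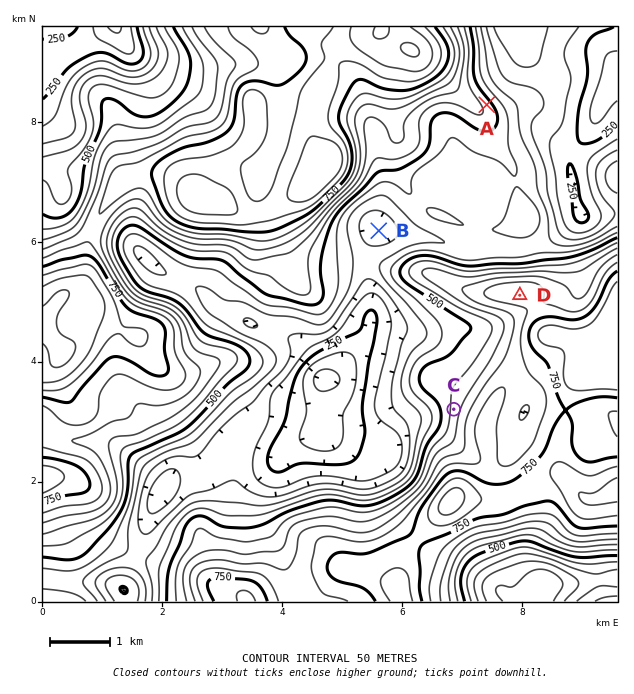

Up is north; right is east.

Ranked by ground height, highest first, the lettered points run D C A B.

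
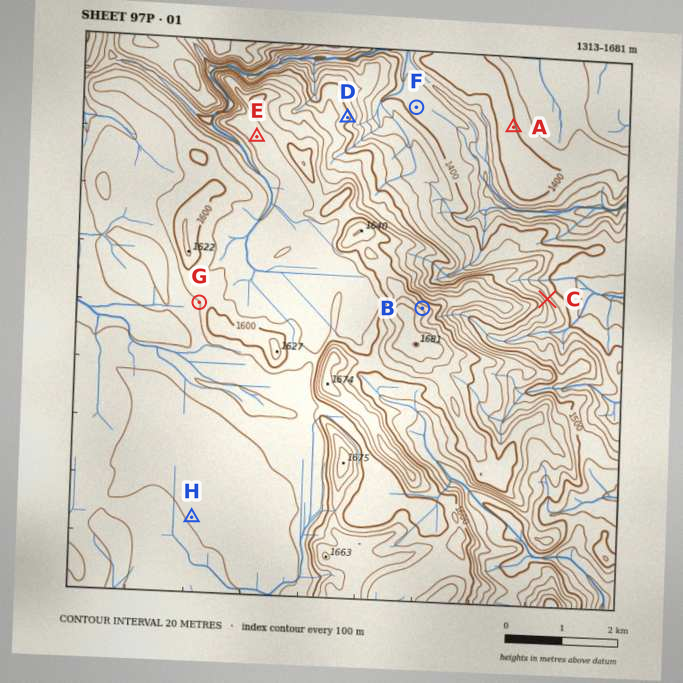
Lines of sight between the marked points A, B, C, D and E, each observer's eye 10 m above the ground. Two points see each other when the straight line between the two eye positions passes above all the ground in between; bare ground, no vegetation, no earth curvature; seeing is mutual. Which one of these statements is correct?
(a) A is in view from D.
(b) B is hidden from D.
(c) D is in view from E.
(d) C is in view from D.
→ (a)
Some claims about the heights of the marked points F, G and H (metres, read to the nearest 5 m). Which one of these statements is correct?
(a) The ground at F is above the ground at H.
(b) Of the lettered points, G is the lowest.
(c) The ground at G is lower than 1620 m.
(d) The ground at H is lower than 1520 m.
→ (c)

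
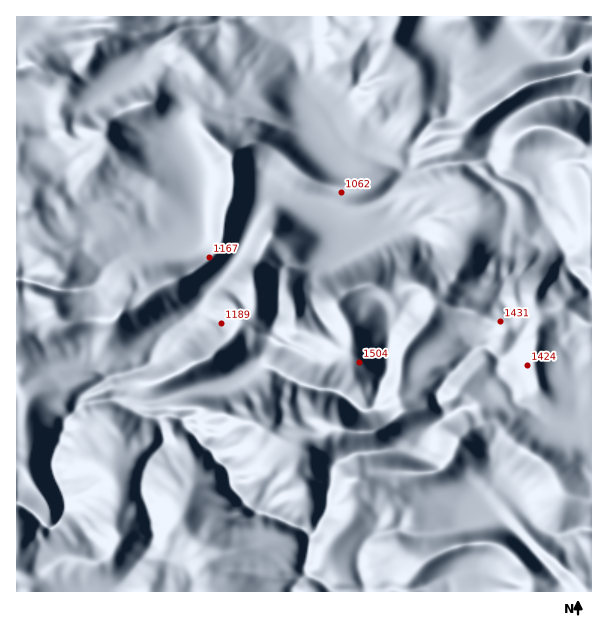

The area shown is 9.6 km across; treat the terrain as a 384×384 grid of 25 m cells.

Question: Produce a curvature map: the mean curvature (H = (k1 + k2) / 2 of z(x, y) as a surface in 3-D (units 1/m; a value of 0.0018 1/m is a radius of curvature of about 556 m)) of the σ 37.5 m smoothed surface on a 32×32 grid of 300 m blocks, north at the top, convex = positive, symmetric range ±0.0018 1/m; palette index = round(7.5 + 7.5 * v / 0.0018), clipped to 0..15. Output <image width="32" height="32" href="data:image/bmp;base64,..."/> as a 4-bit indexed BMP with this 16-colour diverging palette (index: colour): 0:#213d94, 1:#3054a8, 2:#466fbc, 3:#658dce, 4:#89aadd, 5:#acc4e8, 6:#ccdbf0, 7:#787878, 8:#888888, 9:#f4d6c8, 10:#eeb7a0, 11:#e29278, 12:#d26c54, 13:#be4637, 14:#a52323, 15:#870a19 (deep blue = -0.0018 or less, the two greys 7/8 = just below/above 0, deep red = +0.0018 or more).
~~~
<image width="32" height="32" href="data:image/bmp;base64,Qk12AgAAAAAAAHYAAAAoAAAAIAAAACAAAAABAAQAAAAAAAACAAATCwAAEwsAABAAAAAAAAAAlD0hAKhUMAC8b0YAzo1lAN2qiQDoxKwA8NvMAHh4eACIiIgAyNb0AKC37gB4kuIAVGzSADdGvgAjI6UAGQqHAJh2Znt3iId0dYVoZnh1qDyYqrpHZpZniHl3d9hFStPIhLpddIeZqZxLdZpr7O06WMA2jbS5Z2mTG6ZlZURUdEMNJmuSm2hgSrKXd4d3aFiZbwZbZ5qIOXnCp4ZVZoZY2cY5mnWZs4p5ceys3FZVWpbFWKmiekOnipESRCbYN9yGqih6jFhKWaqbzoVW+Fx1Z5Y4emNii9yJnbbaYlu5ZneWk2NXeoapZrkEO7Z3Znl4iJp5rKISJ3EAiTuEuHWYd3VWZ1OP9yIXutsreEtntXemdndlV79j2orYTFd0Zad3qKhrVFRZzF20x0fWZoqXWXnIj9hUOMwdK5hmepyHmqiYRGWulxh+LC7HmJt2abXHJtlmeO9gnjgjjamnxYeMRXmHdmVE5RtHVjR5ZLtEiByHdoh3dz8K24d2RUWJV1ZpaGh4l3c/M9Vnd3ZnaIeFeaeXeHeHT5NlZWZ4h3iHh0uZeIZoh1nDZqq8h6qbaGZMhminl3dZkm2FZ4ZUZGl2W4d4nIZ2T8jHV3d2eLhJQ1uHuclGZcZ7ZneHamu5Kf75ZZRrmFaGZZZ3d3eUXrA6hXWGVZ+YeYp2d1uol2WvMANJt2ZXd6h5hmWUeKZnVf//vWeUZnmXh4ZstZmmeHYwCFeK63V6h5ZnaImYRlhnV5F2ZWmJhmV4iGp4jFisdrva"/>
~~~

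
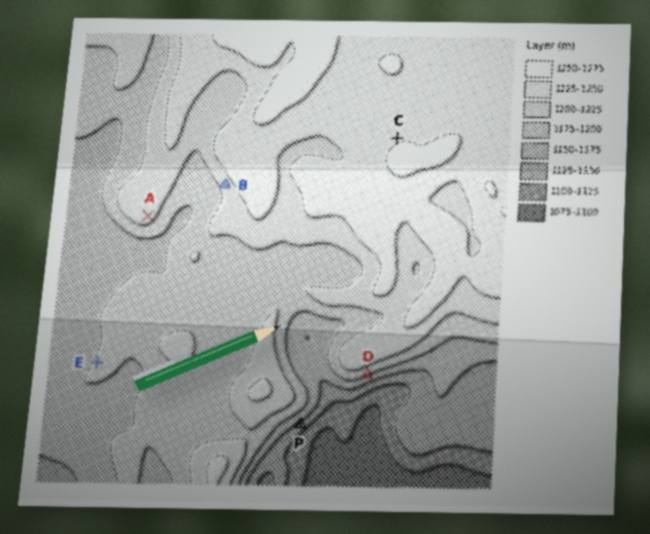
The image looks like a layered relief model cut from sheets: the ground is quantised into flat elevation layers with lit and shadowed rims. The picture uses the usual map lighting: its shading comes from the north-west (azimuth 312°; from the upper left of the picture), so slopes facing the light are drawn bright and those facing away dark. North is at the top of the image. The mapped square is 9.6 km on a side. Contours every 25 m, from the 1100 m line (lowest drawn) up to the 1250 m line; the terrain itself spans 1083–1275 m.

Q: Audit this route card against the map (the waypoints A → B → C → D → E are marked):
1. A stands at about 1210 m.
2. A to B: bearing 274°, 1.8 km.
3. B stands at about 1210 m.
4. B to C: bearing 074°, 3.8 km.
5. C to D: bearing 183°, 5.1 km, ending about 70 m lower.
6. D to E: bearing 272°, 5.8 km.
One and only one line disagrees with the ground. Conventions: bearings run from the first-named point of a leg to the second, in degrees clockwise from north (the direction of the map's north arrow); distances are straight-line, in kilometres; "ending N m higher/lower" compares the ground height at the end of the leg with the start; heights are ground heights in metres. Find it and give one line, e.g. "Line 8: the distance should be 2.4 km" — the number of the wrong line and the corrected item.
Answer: Line 2: the bearing should be 067°.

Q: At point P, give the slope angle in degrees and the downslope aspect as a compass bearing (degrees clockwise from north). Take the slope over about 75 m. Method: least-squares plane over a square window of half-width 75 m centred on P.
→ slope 7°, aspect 143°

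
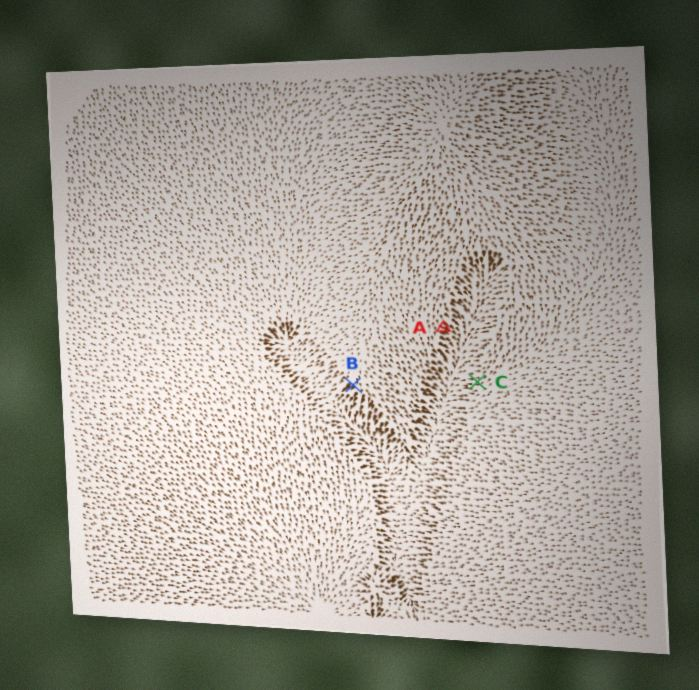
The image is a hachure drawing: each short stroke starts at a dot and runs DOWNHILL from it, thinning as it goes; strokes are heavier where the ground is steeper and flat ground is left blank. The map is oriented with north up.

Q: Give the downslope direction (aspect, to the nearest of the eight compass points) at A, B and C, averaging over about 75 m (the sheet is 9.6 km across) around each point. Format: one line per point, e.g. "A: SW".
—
A: SE
B: SW
C: W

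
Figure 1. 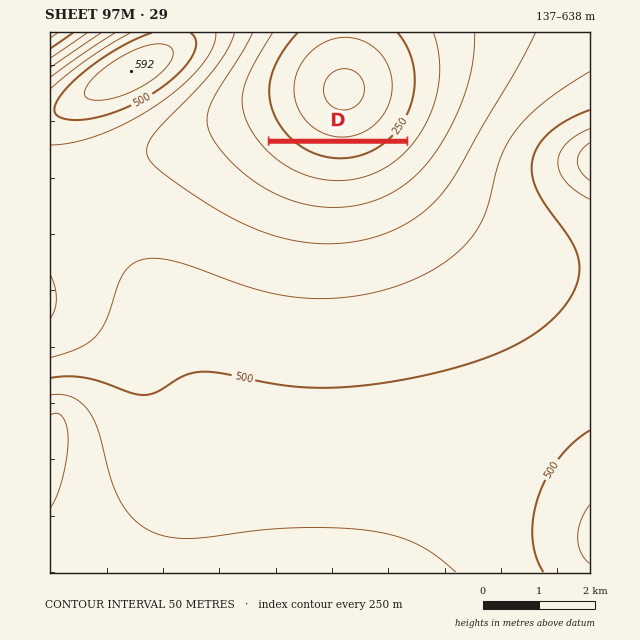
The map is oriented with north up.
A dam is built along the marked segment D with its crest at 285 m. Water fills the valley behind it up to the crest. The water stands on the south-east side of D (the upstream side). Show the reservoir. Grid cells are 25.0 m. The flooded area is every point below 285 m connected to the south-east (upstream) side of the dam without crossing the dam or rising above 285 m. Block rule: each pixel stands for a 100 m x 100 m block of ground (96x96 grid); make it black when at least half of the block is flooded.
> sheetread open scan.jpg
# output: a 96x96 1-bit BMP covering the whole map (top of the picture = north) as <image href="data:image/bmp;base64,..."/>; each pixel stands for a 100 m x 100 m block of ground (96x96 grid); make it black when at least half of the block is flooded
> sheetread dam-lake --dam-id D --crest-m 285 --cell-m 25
<image width="96" height="96" href="data:image/bmp;base64,Qk2+BAAAAAAAAD4AAAAoAAAAYAAAAGAAAAABAAEAAAAAAIAEAAATCwAAEwsAAAIAAAAAAAAA////AAAAAAAAAAAAAAAAAAAAAAAAAAAAAAAAAAAAAAAAAAAAAAAAAAAAAAAAAAAAAAAAAAAAAAAAAAAAAAAAAAAAAAAAAAAAAAAAAAAAAAAAAAAAAAAAAAAAAAAAAAAAAAAAAAAAAAAAAAAAAAAAAAAAAAAAAAAAAAAAAAAAAAAAAAAAAAAAAAAAAAAAAAAAAAAAAAAAAAAAAAAAAAAAAAAAAAAAAAAAAAAAAAAAAAAAAAAAAAAAAAAAAAAAAAAAAAAAAAAAAAAAAAAAAAAAAAAAAAAAAAAAAAAAAAAAAAAAAAAAAAAAAAAAAAAAAAAAAAAAAAAAAAAAAAAAAAAAAAAAAAAAAAAAAAAAAAAAAAAAAAAAAAAAAAAAAAAAAAAAAAAAAAAAAAAAAAAAAAAAAAAAAAAAAAAAAAAAAAAAAAAAAAAAAAAAAAAAAAAAAAAAAAAAAAAAAAAAAAAAAAAAAAAAAAAAAAAAAAAAAAAAAAAAAAAAAAAAAAAAAAAAAAAAAAAAAAAAAAAAAAAAAAAAAAAAAAAAAAAAAAAAAAAAAAAAAAAAAAAAAAAAAAAAAAAAAAAAAAAAAAAAAAAAAAAAAAAAAAAAAAAAAAAAAAAAAAAAAAAAAAAAAAAAAAAAAAAAAAAAAAAAAAAAAAAAAAAAAAAAAAAAAAAAAAAAAAAAAAAAAAAAAAAAAAAAAAAAAAAAAAAAAAAAAAAAAAAAAAAAAAAAAAAAAAAAAAAAAAAAAAAAAAAAAAAAAAAAAAAAAAAAAAAAAAAAAAAAAAAAAAAAAAAAAAAAAAAAAAAAAAAAAAAAAAAAAAAAAAAAAAAAAAAAAAAAAAAAAAAAAAAAAAAAAAAAAAAAAAAAAAAAAAAAAAAAAAAAAAAAAAAAAAAAAAAAAAAAAAAAAAAAAAAAAAAAAAAAAAAAAAAAAAAAAAAAAAAAAAAAAAAAAAAAAAAAAAAAAAAAAAAAAAAAAAAAAAAAAAAAAAAAAAAAAAAAAAAAAAAAAAAAAAAAAAAAAAAAAAAAAAAAAAAAAAAAAAAAAAAAAAAAAAAAAAAAAAAAAAAAAAAAAAAAAAAAAAAAAAAAAAAAAAAAAAAAAAAAAAAAAAAAAAAAAAAAAAAAAAAAAAAAAAAAAAAAAAAAAAAAAAAAAAAAAAH/AAAAAAAAAAAAAA//wAAAAAAAAAAAAB//8AAAAAAAAAAAAH//+AAAAAAAAAAAAP///AAAAAAAAAAAAAAAAAAAAAAAAAAAAAAAAAAAAAAAAAAAAAAAAAAAAAAAAAAAAAAAAAAAAAAAAAAAAAAAAAAAAAAAAAAAAAAAAAAAAAAAAAAAAAAAAAAAAAAAAAAAAAAAAAAAAAAAAAAAAAAAAAAAAAAAAAAAAAAAAAAAAAAAAAAAAAAAAAAAAAAAAAAAAAAAAAAAAAAAAAAAAAAAAAAAAAAAAAAAAAAAAAAAAAAAAAAAAAAAAAAAAAAAAAAAAAAAAAAAAAAAAAAAAAAAAAAAAAAAAAAAAAAAAAAAAAAAAAAAAAAAAAAAAAAAAAAAAAAAAAAAAAA="/>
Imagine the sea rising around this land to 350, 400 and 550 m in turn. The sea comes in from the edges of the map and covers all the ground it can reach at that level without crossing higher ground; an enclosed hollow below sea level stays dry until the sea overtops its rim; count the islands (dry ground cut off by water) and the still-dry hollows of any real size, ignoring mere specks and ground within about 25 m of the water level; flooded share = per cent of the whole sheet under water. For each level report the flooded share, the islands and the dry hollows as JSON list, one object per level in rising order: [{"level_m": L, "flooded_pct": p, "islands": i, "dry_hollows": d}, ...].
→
[{"level_m": 350, "flooded_pct": 13, "islands": 0, "dry_hollows": 0}, {"level_m": 400, "flooded_pct": 20, "islands": 0, "dry_hollows": 0}, {"level_m": 550, "flooded_pct": 90, "islands": 1, "dry_hollows": 0}]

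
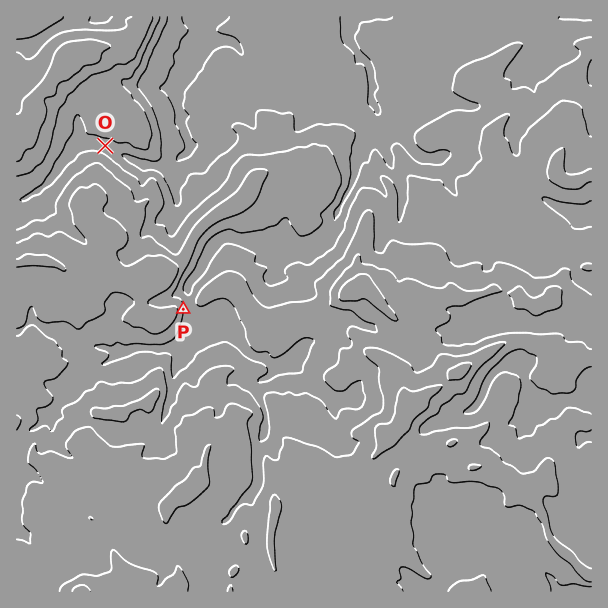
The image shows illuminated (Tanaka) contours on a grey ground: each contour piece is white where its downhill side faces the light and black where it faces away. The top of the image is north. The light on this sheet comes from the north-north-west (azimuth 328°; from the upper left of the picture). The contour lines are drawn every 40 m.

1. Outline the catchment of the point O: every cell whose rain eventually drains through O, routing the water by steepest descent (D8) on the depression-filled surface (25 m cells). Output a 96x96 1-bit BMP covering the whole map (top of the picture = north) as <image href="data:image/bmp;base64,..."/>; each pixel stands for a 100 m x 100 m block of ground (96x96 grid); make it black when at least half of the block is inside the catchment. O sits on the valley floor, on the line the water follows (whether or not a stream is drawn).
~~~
<image width="96" height="96" href="data:image/bmp;base64,Qk2+BAAAAAAAAD4AAAAoAAAAYAAAAGAAAAABAAEAAAAAAIAEAAATCwAAEwsAAAIAAAAAAAAA////AAAAAAAAAAAAAAAAAAAAAAAAAAAAAAAAAAAAAAAAAAAAAAAAAAAAAAAAAAAAAAAAAAAAAAAAAAAAAAAAAAAAAAAAAAAAAAAAAAAAAAAAAAAAAAAAAAAAAAAAAAAAAAAAAAAAAAAAAAAAAAAAAAAAAAAAAAAAAAAAAAAAAAAAAAAAAAAAAAAAAAAAAAAAAAAAAAAAAAAAAAAAAAAAAAAAAAAAAAAAAAAAAAAAAAAAAAAAAAAAAAAAAAAAAAAAAAAAAAAAAAAAAAAAAAAAAAAAAAAAAAAAAAAAAAAAAAAAAAAAAAAAAAAAAAAAAAAAAAAAAAAAAAAAAAAAAAAAAAAAAAAAAAAAAAAAAAAAAAAAAAAAAAAAAAAAAAAAAAAAAAAAAAAAAAAAAAAAAAAAAAAAAAAAAAAAAAAAAAAAAAAAAAAAAAAAAAAAAAAAAAAAAAAAAAAAAAAAAAAAAAAAAAAAAAAAAAAAAAAAAAAAAAAAAAAAAAAAAAAAAAAAAAAAAAAAAAAAAAAAAAAAAAAAAAAAAAAAAAAAAAAAAAAAAAAAAAAAAAAAAAAAAAAAAAAAAAAAAAAAAAAAAAAAAAAAAAAAAAAAAAAAAAAAAAAAAAAAAAAAAAAAAAAAAAAAAAAAAAAAAAAAAAAAAAAAAAAAAAAAAAAAAAAAAAAAAAAAAAAAAAAAAAAAAAAAAAAAAAAAAAAAAAAAAAAAAAAAAAAAAAAAAAAAAAAAAAAAAAAAAAAAAAAAAAAAAAAAAAAAAAAAAAAAAAAAAAAAAAAAAAAAAAAAAAAAAAAAAAAAAAAAAAAAAAAAAAAAAAAAAAAAAAAAAAAAAAAAAAAADAAAAAAAAAAAAAAAfgAAAAAAAAAAAAAB/gAAAAAAAAAAAAD//gAAAAAAAAAAAAD//gAAAAAAAAAAAAD//gAAAAAAAAAAAAD//gAAAAAAAAAAAAD//AAAAAAAAAAAAAD//AAAAAAAAAAAAAD/8AAAAAAAAAAAAAD/8AAAAAAAAAAAAAD/4AAAAAAAAAAAAAD/4AAAAAAAAAAAAAD/8AAAAAAAAAAAAAD/+AAAAAAAAAAAAAD/+AAAAAAAAAAAAAD//AAAAAAAAAAAAAD//AAAAAAAAAAAAAD//AAAAAAAAAAAAAD//AAAAAAAAAAAAAD//AAAAAAAAAAAAAD//gAAAAAAAAAAAAD//gAAAAAAAAAAAAB//gAAAAAAAAAAAAA//gAAAAAAAAAAAAA//gAAAAAAAAAAAAAf/gAAAAAAAAAAAAAf/gAAAAAAAAAAAAAf/AAAAAAAAAAAAAAf/gAAAAAAAAAAAAAf/gAAAAAAAAAAAAAP/wAAAAAAAAAAAAAH/wAAAAAAAAAAAAAD/wAAAAAAAAAAAAAB/wAAAAAAAAAAAAAB/gAAAAAAAAAAAAAA/AAAAAAAAAAAAAAAcAAAAAAAAAAAAAAAAAAAAAAAAAAAAAAAAAAAAAAAAAAAAAAAAAAAAAAAAAAAAAAAAAAAAAAAAAAAAAAAAAAAAAAAAAAAAAAAAAAAAAAAAAAAAAA="/>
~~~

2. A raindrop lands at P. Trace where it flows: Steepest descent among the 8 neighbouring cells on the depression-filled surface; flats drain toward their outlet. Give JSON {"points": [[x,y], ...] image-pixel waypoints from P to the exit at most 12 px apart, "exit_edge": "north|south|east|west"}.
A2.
{"points": [[183, 309], [188, 303], [188, 291], [192, 279], [201, 267], [207, 255], [216, 243], [228, 237], [240, 240], [252, 243], [264, 242], [276, 246], [287, 252], [299, 249], [311, 248], [323, 239], [330, 227], [336, 215], [342, 203], [348, 191], [353, 179], [356, 167], [359, 155], [362, 143], [366, 131], [375, 119], [375, 107], [371, 96], [372, 84], [371, 72], [365, 60], [354, 48], [348, 36], [351, 24], [351, 17]], "exit_edge": "north"}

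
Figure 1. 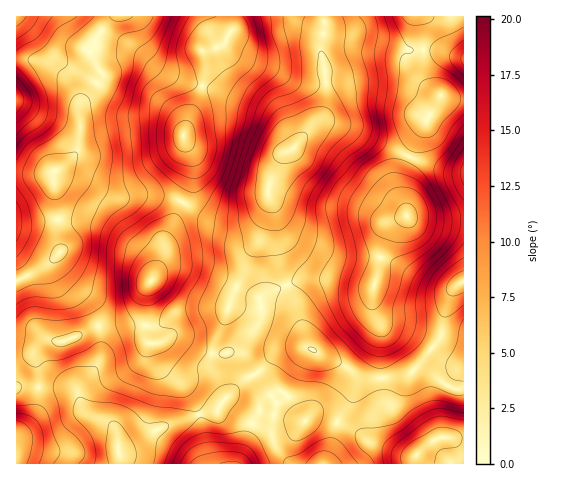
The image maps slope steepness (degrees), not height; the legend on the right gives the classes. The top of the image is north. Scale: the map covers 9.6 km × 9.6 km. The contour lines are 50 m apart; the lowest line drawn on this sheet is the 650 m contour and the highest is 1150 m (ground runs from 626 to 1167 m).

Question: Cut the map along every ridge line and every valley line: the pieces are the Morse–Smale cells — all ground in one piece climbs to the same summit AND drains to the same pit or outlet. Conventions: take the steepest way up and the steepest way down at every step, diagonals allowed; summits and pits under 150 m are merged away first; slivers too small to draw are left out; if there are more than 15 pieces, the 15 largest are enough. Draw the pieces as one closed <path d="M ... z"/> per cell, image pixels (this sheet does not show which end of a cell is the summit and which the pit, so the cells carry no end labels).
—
<path d="M463 16l-138 0 0 10-5 26 6 30-1 26-5 9-24 29-14 9-13 30-1 10 7 19 1 30 4 22 15 36 11 44 15 10 22 9 14 10 7 3 25 0 22-5 29-34 10-44 2-4 12-10z"/><path d="M269 197l-8 12-8 7-14 4-30-2-26-15-16 32-4 23-20 36-8 22-9 6-27 5 2 13-1 17-9 18-12 14 0 9 8 15 21 9 6 5 4 10 0 12 12-3 38-22 35-11 13-1 10-14-6-16-8-14 0-18 13-30 8-27 9-17 4-16 16-28 7-21z"/><path d="M323 16l-89 0-1 12-7 13-11 8-12 3 2 5 0 19-6 21-15 35 0 8 8 19 0 20-9 24 26 15 14 2 26-2 10-7 7-8 3-7-1-7 2-8 7-12 5-14 14-9 24-29 5-9 1-26-6-30 5-26z"/><path d="M232 16l-117 0-14 15-7 11-8 6 6 7 10 21-10 16-11 11-2 8 1 23-2 16-14 15-8 6 14 7 19 5 26 14 44-1 24 6 9-23 0-20-8-19 0-8 15-35 6-21 0-19-2-5 12-3 11-8 7-13z"/><path d="M305 347l-20 3-11 4-14 17-19 11-20 21-5 9-13 1-35 11-36 21-13 4 1 14 205 1 12-41 15-25 2-22-11-11z"/><path d="M113 16l-97 1 1 264 26-14 17-15-3-18 1-27-5-22 0-12 11-8 14-15 2-16-1-23 2-8 11-11 10-16-10-21-6-7 8-6z"/><path d="M57 171l-4 2 0 12 5 22-1 27 3 18-6 8 2 7 9 16 23 22 11 21 27-4 7-4 5-7 5-17 20-36 4-23 16-33-24-6-44 1-26-14-19-5z"/><path d="M419 368l-3 0-11 7-16 3-25 0-11-4 0 21-16 28-11 41 138-1 0-74-12-1-20-14z"/><path d="M270 199l-1 12-7 21-16 28-4 16-9 17-8 27-13 30 0 18 15 30 14-16 19-11 18-19 14-4 17 0-4-6-10-40-15-36-4-22-1-30z"/><path d="M60 387l-44 1 0 75 103 1-1-27-4-10-6-5-21-9-12-23z"/><path d="M55 258l-12 9-27 14 1 75 15-4 14-12 17 2 36-16-6-14-8-12-11-9-14-15-6-12z"/><path d="M98 326l-35 16-17-2-14 12-15 4-1 30 53 2 6 2 3 6 1-7 12-14 9-18 1-17z"/><path d="M463 282l-4 2-9 11-10 44-24 29 10 3 21 15 9 3 8-1z"/>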